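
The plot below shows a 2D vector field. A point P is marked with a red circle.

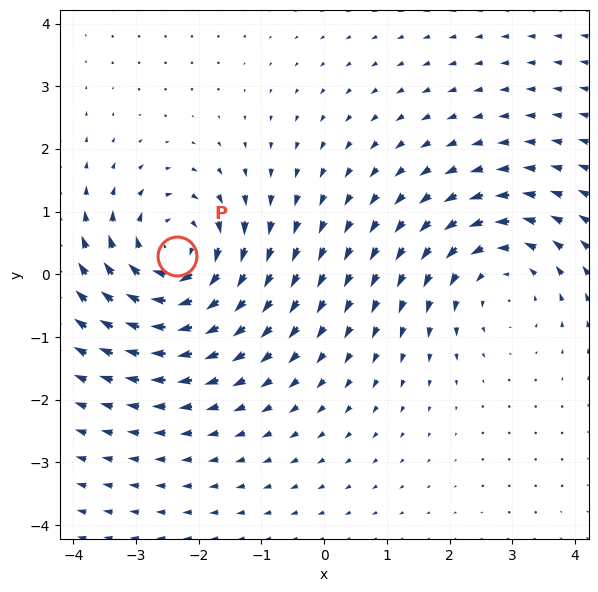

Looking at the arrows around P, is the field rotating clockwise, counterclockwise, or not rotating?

Near P at (-2.3, 0.3) the arrows circulate clockwise. The curl (z-component) there is about -4; negative curl means clockwise rotation.

clockwise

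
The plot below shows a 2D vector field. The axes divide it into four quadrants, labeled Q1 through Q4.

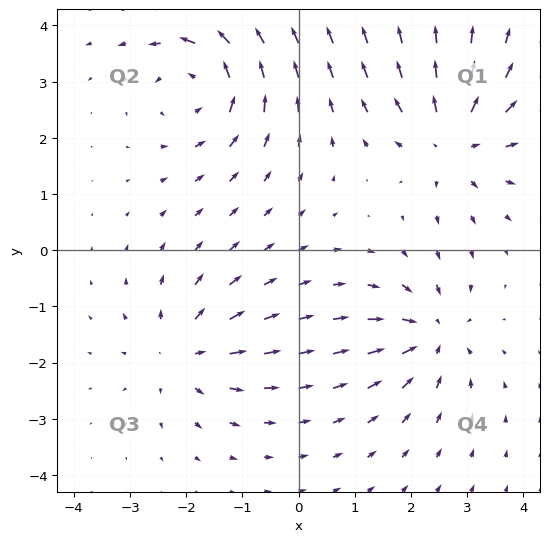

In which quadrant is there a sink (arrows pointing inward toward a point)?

Q4

The sink sits at approximately (2.4, -1.5), which lies in quadrant Q4. The divergence there is about -5, negative as expected for a sink.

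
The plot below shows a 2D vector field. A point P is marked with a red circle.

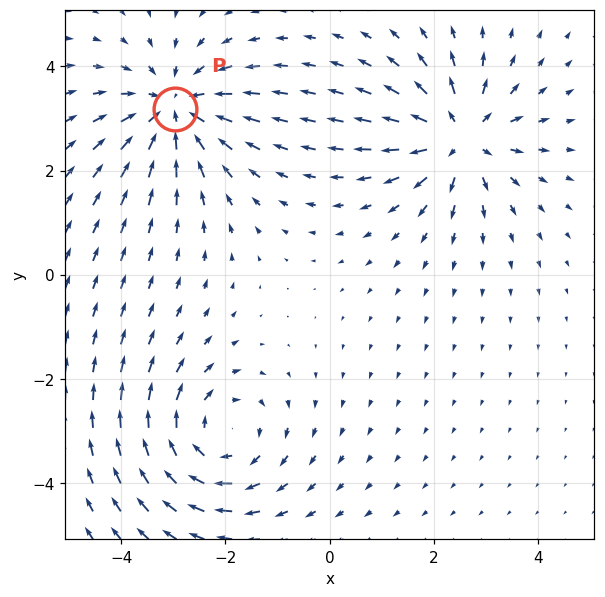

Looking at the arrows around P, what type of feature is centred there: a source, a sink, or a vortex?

sink

At P (-3.0, 3.2) the arrows converge inward. Divergence about -5, curl ≈0 — negative divergence with near-zero curl is a sink.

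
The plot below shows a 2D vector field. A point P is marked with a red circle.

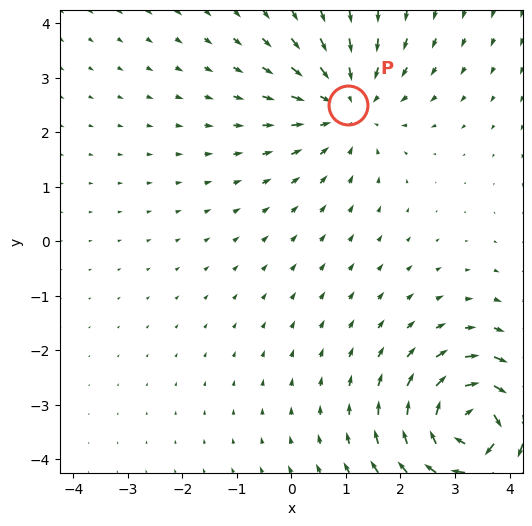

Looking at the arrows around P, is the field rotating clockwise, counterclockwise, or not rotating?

not rotating

Near P at (1.0, 2.5) the arrows show no circulation. The curl there is ≈0.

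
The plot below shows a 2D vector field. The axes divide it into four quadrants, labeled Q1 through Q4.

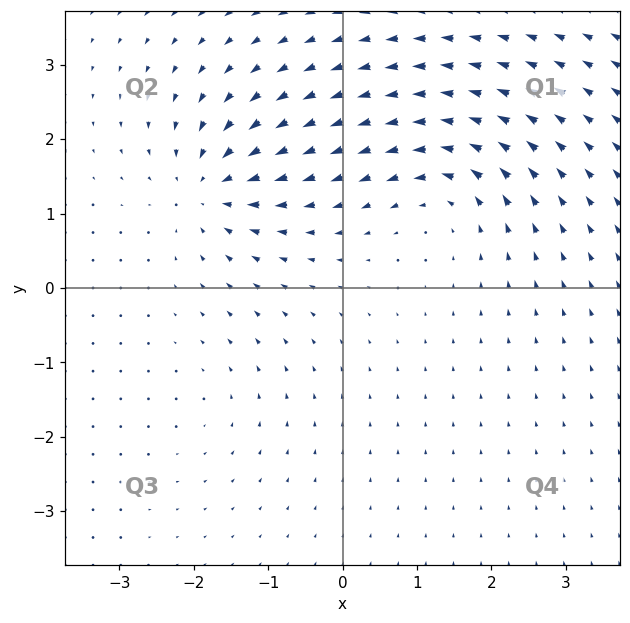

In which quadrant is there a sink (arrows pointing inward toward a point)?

The sink sits at approximately (-1.8, 1.3), which lies in quadrant Q2. The divergence there is about -7, negative as expected for a sink.

Q2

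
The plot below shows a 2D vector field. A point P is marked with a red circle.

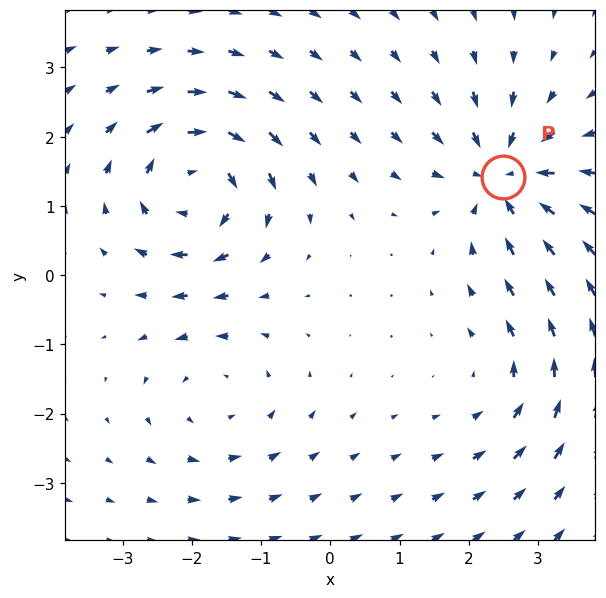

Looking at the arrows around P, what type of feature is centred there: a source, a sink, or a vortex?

At P (2.5, 1.4) the arrows converge inward. Divergence about -6, curl ≈0 — negative divergence with near-zero curl is a sink.

sink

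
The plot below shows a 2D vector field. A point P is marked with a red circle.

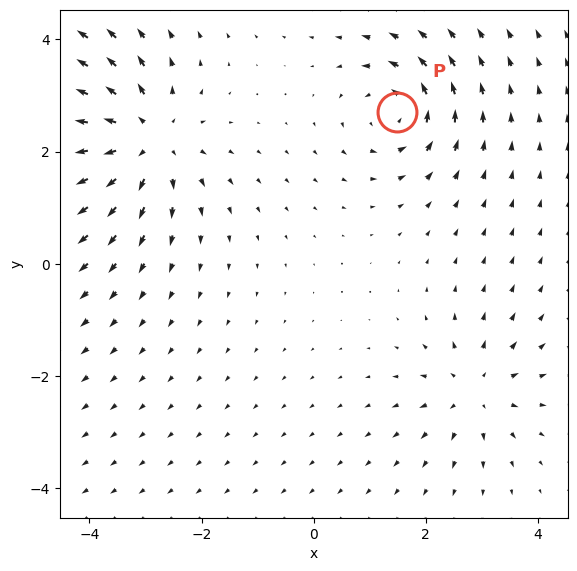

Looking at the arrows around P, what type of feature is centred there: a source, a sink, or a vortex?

At P (1.5, 2.7) the arrows circulate counterclockwise. Divergence ≈0, curl about +4 — near-zero divergence with nonzero curl is a vortex.

vortex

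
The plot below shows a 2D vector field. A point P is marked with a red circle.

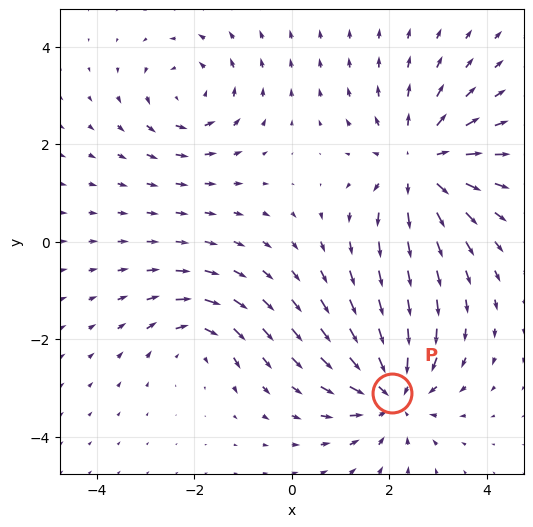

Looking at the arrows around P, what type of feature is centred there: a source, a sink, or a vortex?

At P (2.1, -3.1) the arrows converge inward. Divergence about -4, curl ≈0 — negative divergence with near-zero curl is a sink.

sink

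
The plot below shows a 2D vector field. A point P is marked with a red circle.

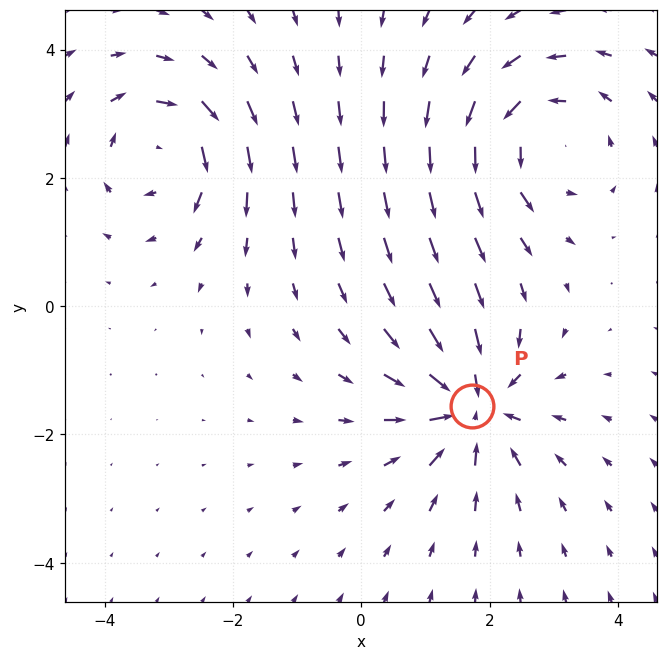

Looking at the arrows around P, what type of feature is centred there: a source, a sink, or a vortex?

At P (1.7, -1.6) the arrows converge inward. Divergence about -6, curl ≈0 — negative divergence with near-zero curl is a sink.

sink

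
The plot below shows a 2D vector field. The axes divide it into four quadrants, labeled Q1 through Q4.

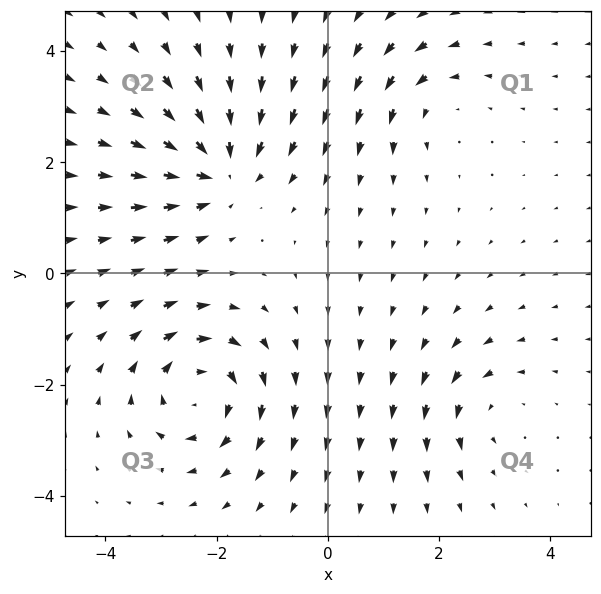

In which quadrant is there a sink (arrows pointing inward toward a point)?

Q2

The sink sits at approximately (-1.9, 1.9), which lies in quadrant Q2. The divergence there is about -5, negative as expected for a sink.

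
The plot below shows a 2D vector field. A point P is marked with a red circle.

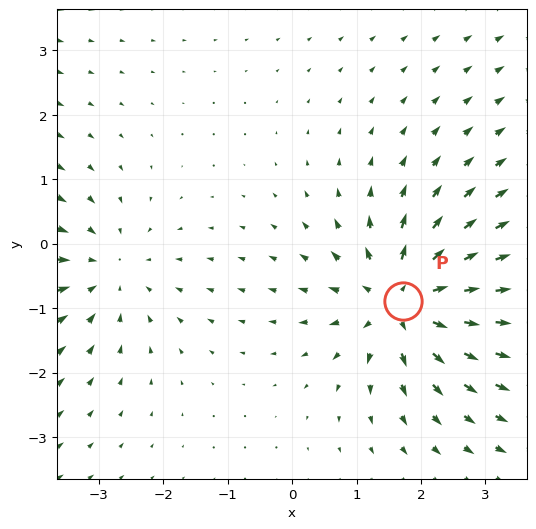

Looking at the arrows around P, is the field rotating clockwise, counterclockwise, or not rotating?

not rotating

Near P at (1.7, -0.9) the arrows show no circulation. The curl there is ≈0.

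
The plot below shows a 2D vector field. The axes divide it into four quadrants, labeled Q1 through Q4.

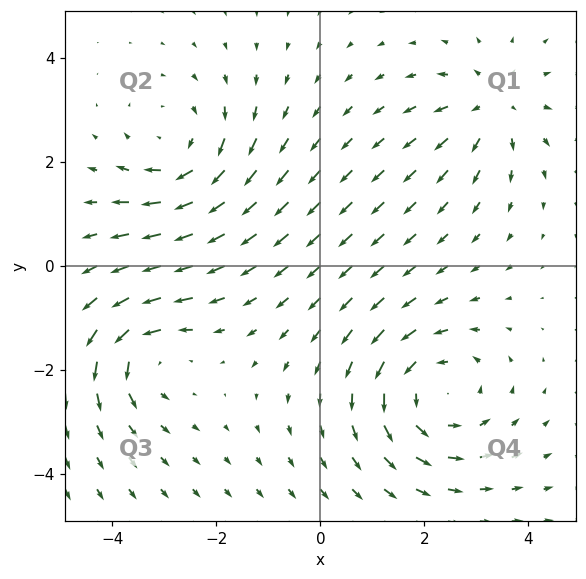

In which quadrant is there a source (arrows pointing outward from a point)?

Q1

The source sits at approximately (3.3, 3.1), which lies in quadrant Q1. The divergence there is about +3, positive as expected for a source.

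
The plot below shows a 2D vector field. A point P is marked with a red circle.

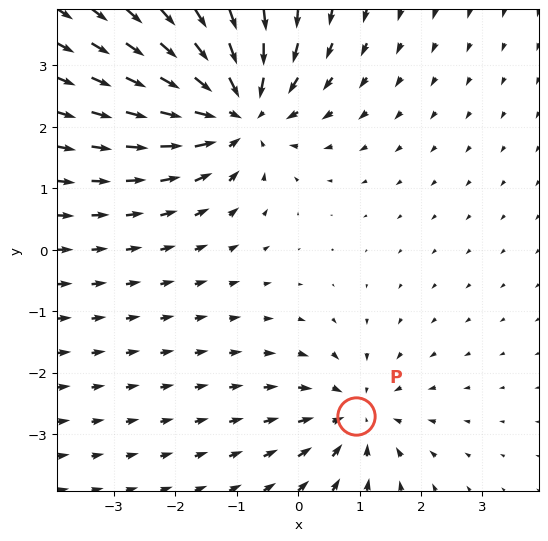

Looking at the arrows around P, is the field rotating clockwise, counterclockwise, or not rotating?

not rotating

Near P at (0.9, -2.7) the arrows show no circulation. The curl there is ≈0.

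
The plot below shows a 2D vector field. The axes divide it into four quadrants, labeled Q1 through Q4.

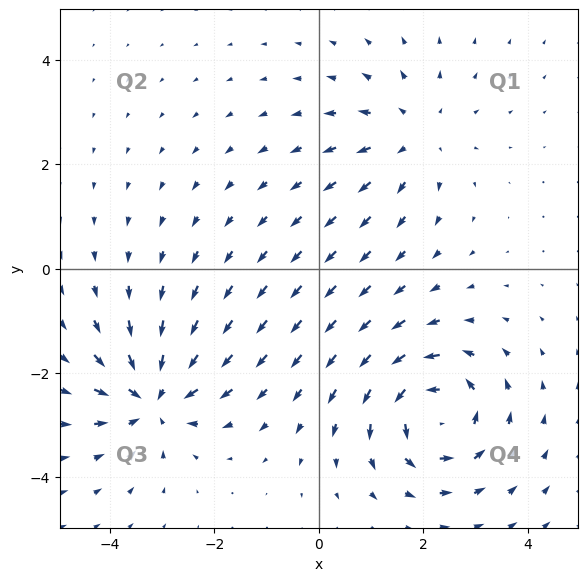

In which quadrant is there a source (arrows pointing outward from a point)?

Q1

The source sits at approximately (1.8, 2.5), which lies in quadrant Q1. The divergence there is about +3, positive as expected for a source.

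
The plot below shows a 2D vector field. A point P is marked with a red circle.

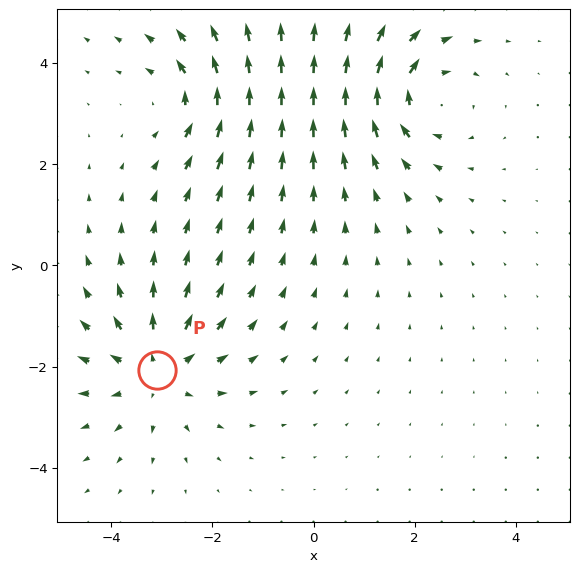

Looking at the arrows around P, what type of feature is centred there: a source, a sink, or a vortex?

At P (-3.1, -2.1) the arrows spread outward. Divergence about +4, curl ≈0 — positive divergence with near-zero curl is a source.

source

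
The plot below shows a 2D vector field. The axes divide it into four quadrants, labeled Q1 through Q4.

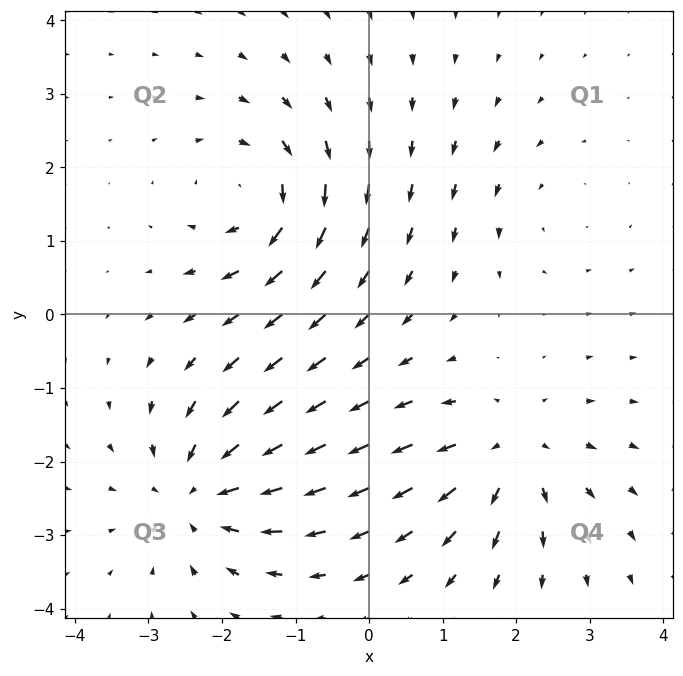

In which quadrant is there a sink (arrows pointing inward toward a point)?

Q3

The sink sits at approximately (-2.3, -2.4), which lies in quadrant Q3. The divergence there is about -5, negative as expected for a sink.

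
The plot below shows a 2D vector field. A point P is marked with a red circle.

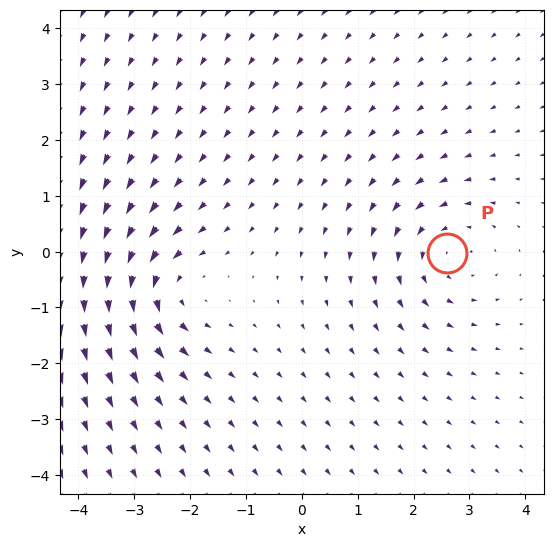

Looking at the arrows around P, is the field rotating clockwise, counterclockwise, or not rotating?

Near P at (2.6, -0.0) the arrows circulate counterclockwise. The curl (z-component) there is about +3; positive curl means counterclockwise rotation.

counterclockwise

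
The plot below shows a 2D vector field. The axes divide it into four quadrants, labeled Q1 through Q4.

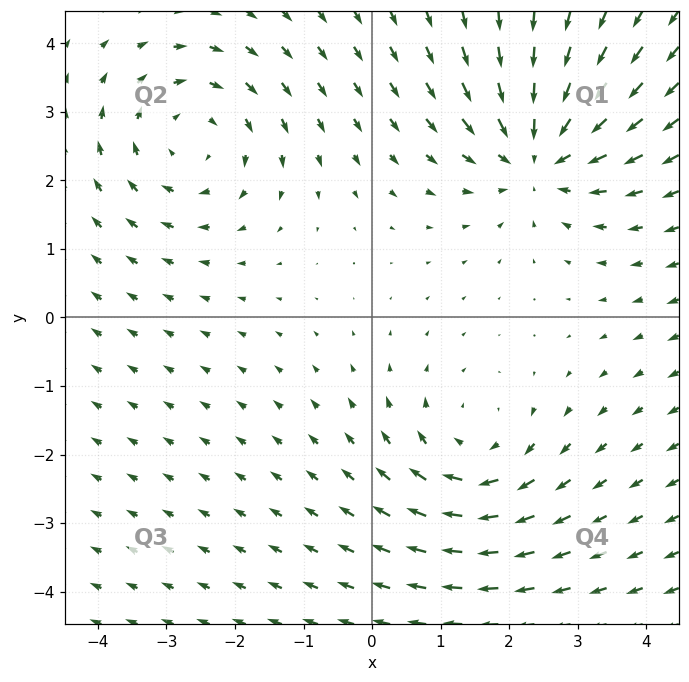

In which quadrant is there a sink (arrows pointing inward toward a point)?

The sink sits at approximately (2.4, 2.4), which lies in quadrant Q1. The divergence there is about -4, negative as expected for a sink.

Q1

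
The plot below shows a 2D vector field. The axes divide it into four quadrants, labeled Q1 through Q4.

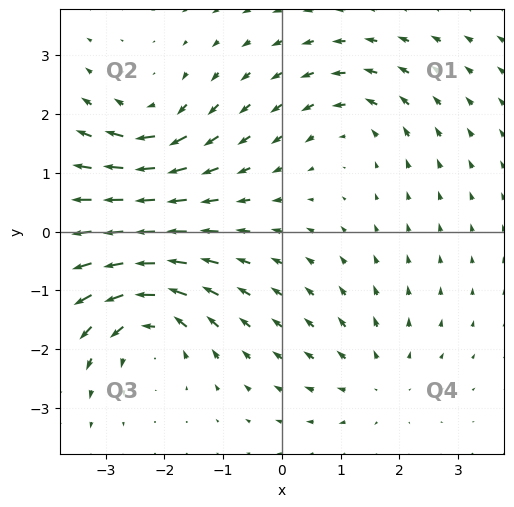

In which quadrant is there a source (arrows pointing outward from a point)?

Q4

The source sits at approximately (1.6, -2.5), which lies in quadrant Q4. The divergence there is about +3, positive as expected for a source.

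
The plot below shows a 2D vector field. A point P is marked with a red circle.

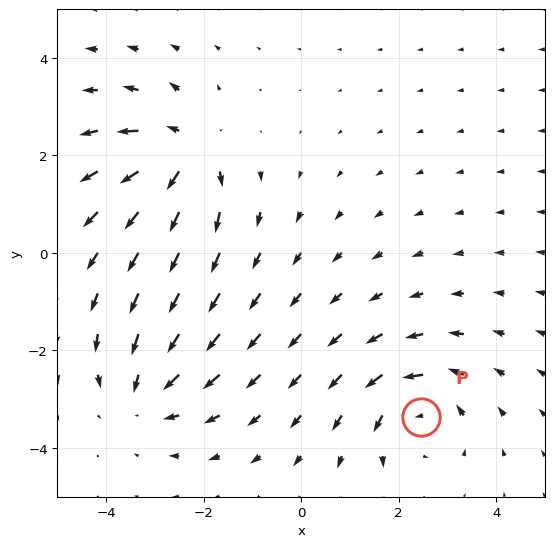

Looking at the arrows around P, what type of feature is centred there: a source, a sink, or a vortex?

vortex

At P (2.5, -3.4) the arrows circulate counterclockwise. Divergence ≈0, curl about +5 — near-zero divergence with nonzero curl is a vortex.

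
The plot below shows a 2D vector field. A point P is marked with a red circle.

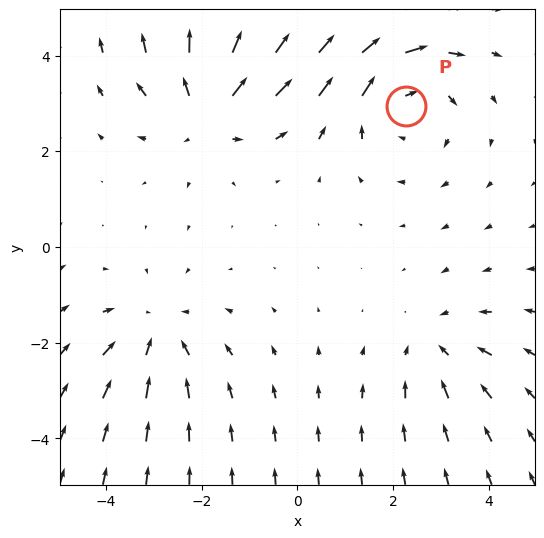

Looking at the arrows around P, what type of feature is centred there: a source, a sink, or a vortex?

vortex

At P (2.3, 2.9) the arrows circulate clockwise. Divergence ≈0, curl about -3 — near-zero divergence with nonzero curl is a vortex.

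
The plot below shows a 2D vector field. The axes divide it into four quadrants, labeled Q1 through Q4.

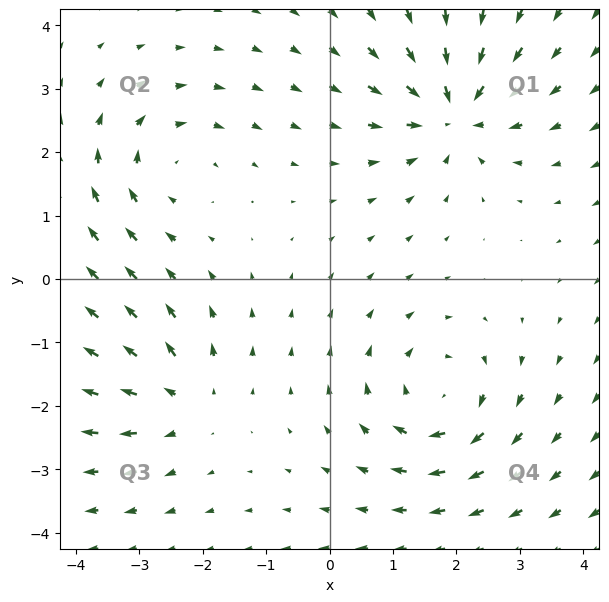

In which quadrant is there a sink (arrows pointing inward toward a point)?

Q1

The sink sits at approximately (2.0, 2.6), which lies in quadrant Q1. The divergence there is about -6, negative as expected for a sink.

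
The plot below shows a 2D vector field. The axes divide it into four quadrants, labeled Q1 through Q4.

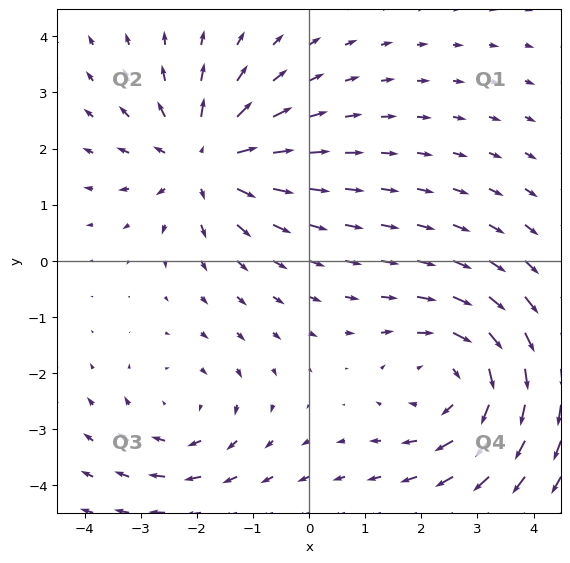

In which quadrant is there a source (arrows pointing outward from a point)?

The source sits at approximately (-1.9, 1.8), which lies in quadrant Q2. The divergence there is about +4, positive as expected for a source.

Q2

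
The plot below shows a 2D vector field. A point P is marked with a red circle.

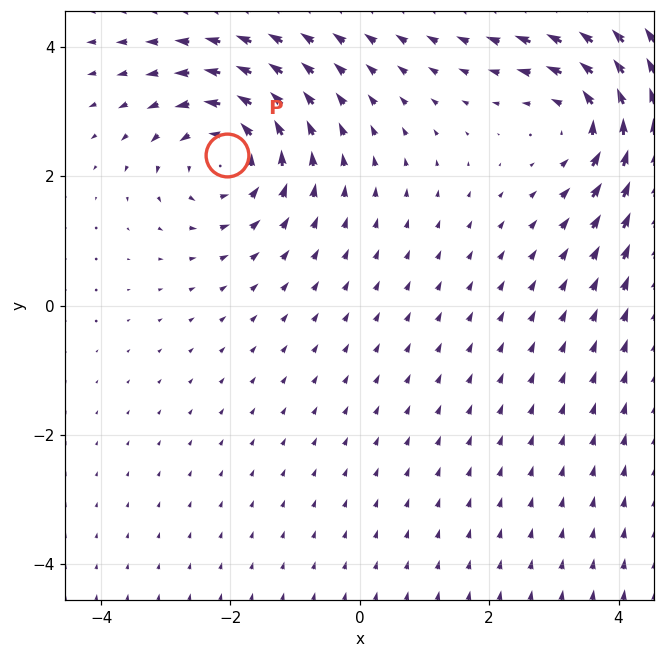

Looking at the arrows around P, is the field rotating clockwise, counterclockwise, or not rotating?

Near P at (-2.1, 2.3) the arrows circulate counterclockwise. The curl (z-component) there is about +3; positive curl means counterclockwise rotation.

counterclockwise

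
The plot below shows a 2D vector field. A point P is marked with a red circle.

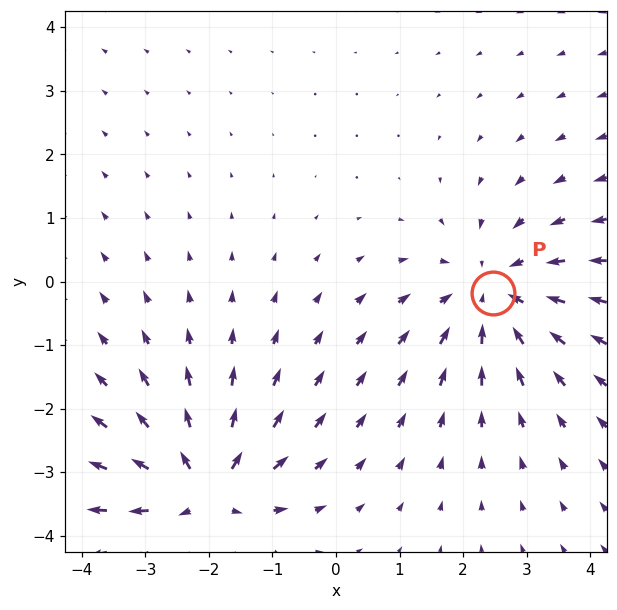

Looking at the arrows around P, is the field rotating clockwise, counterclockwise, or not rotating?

Near P at (2.5, -0.2) the arrows show no circulation. The curl there is ≈0.

not rotating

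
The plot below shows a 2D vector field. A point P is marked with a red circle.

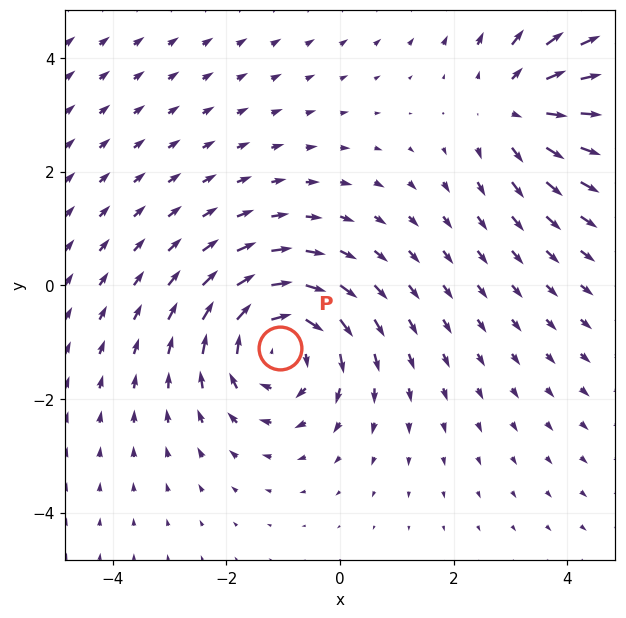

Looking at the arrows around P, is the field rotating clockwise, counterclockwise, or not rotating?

clockwise

Near P at (-1.1, -1.1) the arrows circulate clockwise. The curl (z-component) there is about -3; negative curl means clockwise rotation.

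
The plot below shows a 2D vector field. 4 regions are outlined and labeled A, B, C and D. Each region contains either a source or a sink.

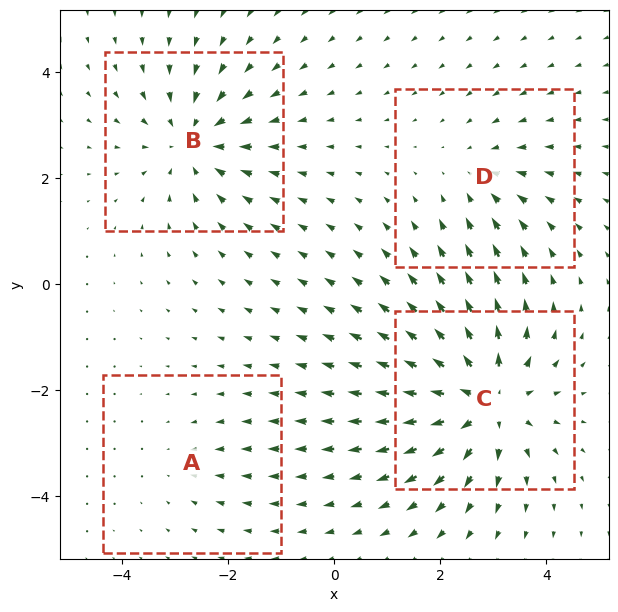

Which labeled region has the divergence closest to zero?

A

Divergence at each region's feature centre — A: about -2, B: about -5, C: about +7, D: about -3. Region A is closest to zero.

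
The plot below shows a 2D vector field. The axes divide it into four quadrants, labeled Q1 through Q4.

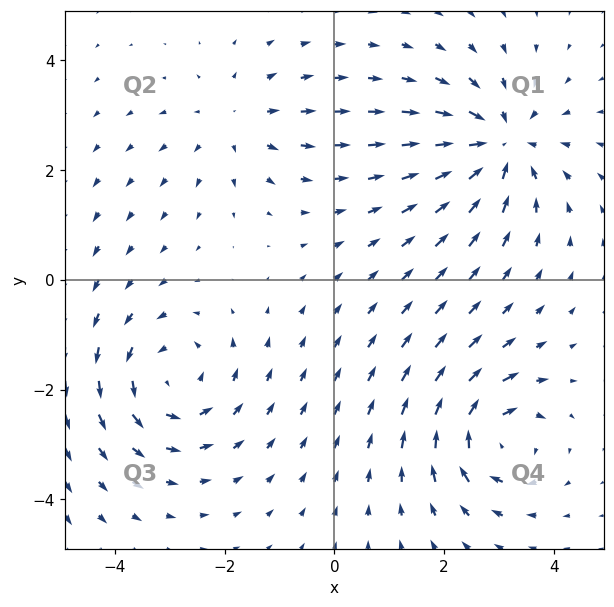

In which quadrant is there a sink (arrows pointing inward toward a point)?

The sink sits at approximately (3.0, 2.5), which lies in quadrant Q1. The divergence there is about -5, negative as expected for a sink.

Q1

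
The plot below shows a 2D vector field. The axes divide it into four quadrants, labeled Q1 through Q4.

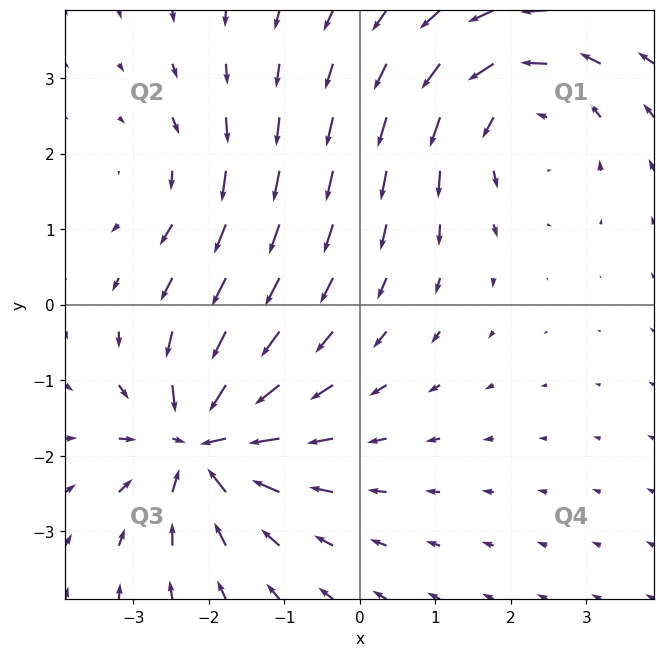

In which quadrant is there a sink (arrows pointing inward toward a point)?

The sink sits at approximately (-2.1, -1.8), which lies in quadrant Q3. The divergence there is about -6, negative as expected for a sink.

Q3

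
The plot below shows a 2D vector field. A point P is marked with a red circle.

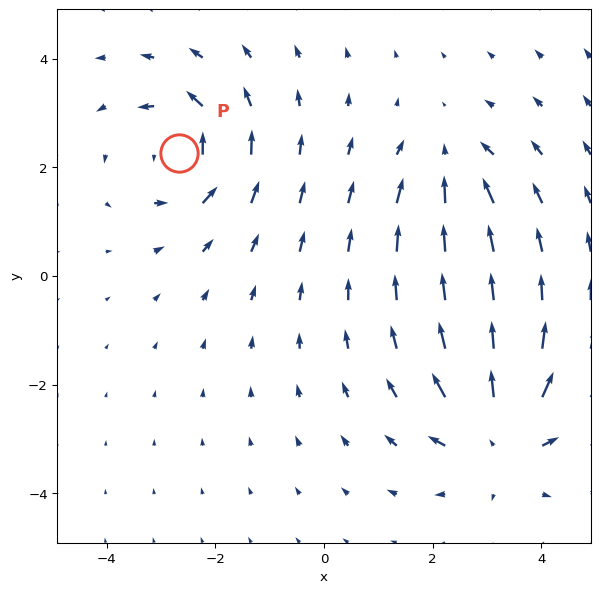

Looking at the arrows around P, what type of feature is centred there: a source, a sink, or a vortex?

vortex

At P (-2.7, 2.3) the arrows circulate counterclockwise. Divergence ≈0, curl about +6 — near-zero divergence with nonzero curl is a vortex.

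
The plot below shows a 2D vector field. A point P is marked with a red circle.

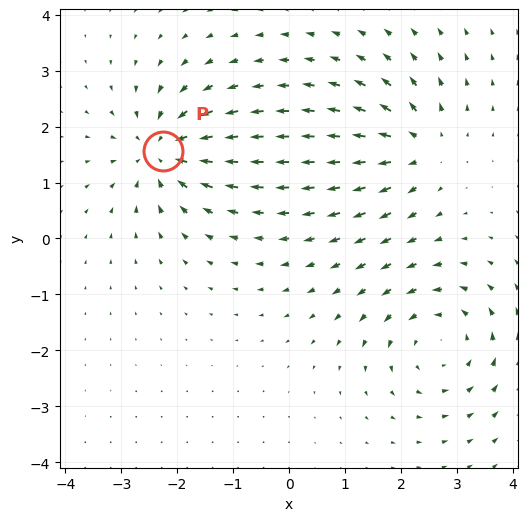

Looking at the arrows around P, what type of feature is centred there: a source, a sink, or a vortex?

sink

At P (-2.3, 1.6) the arrows converge inward. Divergence about -5, curl ≈0 — negative divergence with near-zero curl is a sink.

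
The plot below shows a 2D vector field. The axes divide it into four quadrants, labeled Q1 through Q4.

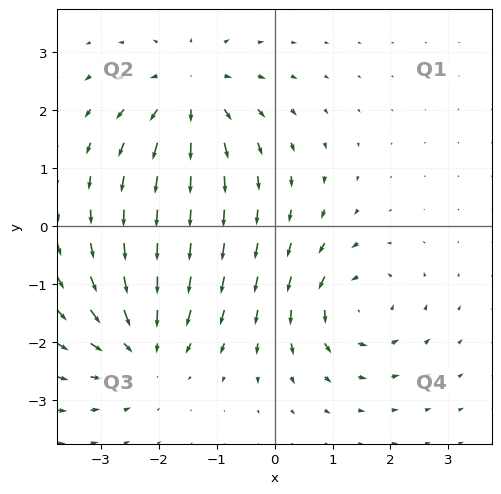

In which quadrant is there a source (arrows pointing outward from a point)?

Q2

The source sits at approximately (-1.5, 2.3), which lies in quadrant Q2. The divergence there is about +5, positive as expected for a source.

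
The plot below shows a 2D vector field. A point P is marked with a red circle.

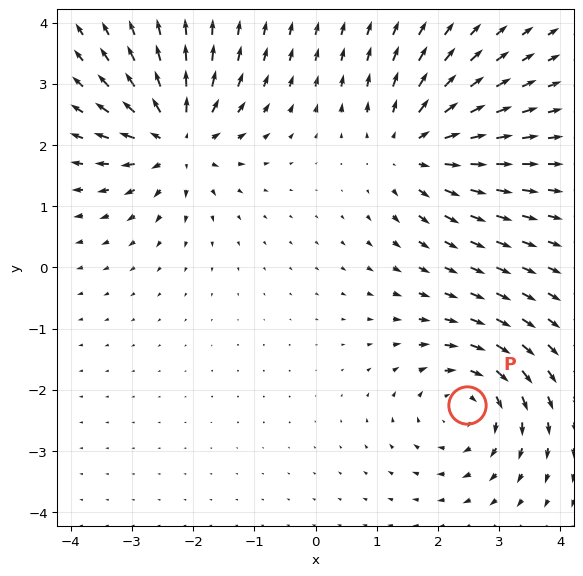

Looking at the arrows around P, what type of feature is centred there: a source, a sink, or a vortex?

vortex

At P (2.5, -2.3) the arrows circulate clockwise. Divergence ≈0, curl about -4 — near-zero divergence with nonzero curl is a vortex.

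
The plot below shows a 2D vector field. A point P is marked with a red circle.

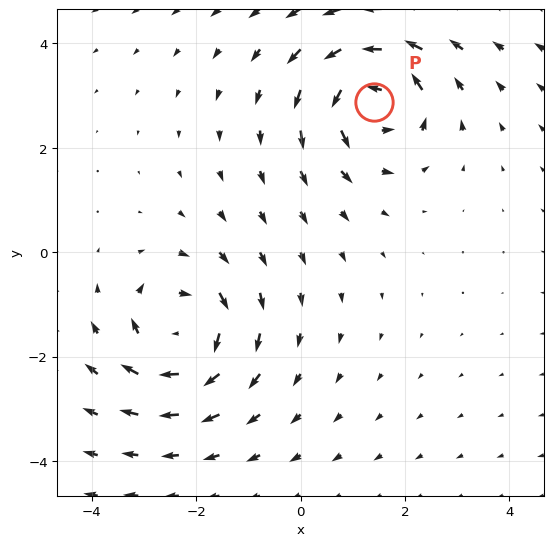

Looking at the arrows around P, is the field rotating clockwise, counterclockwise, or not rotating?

Near P at (1.4, 2.9) the arrows circulate counterclockwise. The curl (z-component) there is about +6; positive curl means counterclockwise rotation.

counterclockwise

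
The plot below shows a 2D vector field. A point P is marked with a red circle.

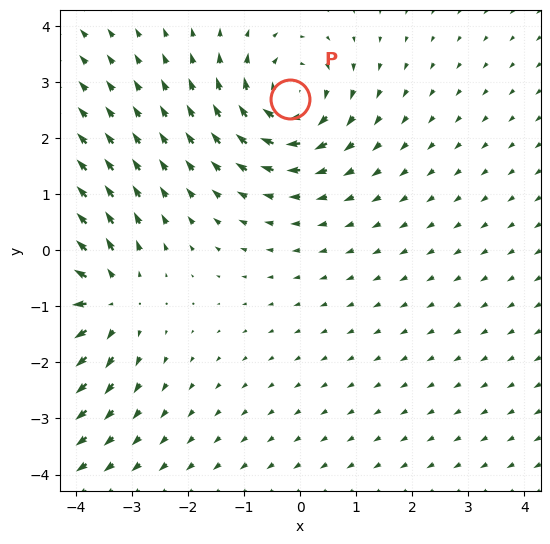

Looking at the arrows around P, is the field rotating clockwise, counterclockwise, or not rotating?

Near P at (-0.2, 2.7) the arrows circulate clockwise. The curl (z-component) there is about -3; negative curl means clockwise rotation.

clockwise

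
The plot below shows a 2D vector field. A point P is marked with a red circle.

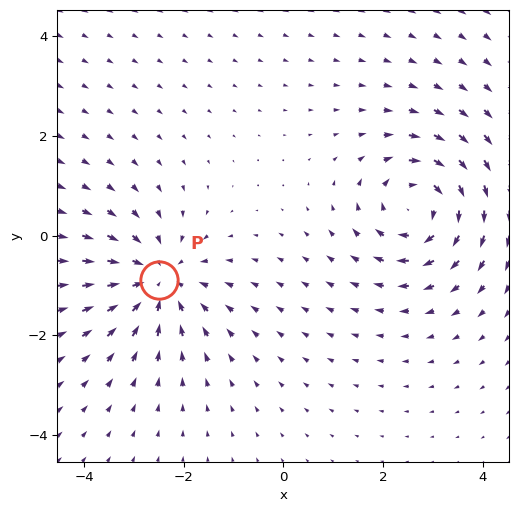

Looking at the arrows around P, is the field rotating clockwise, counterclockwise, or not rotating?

not rotating

Near P at (-2.5, -0.9) the arrows show no circulation. The curl there is ≈0.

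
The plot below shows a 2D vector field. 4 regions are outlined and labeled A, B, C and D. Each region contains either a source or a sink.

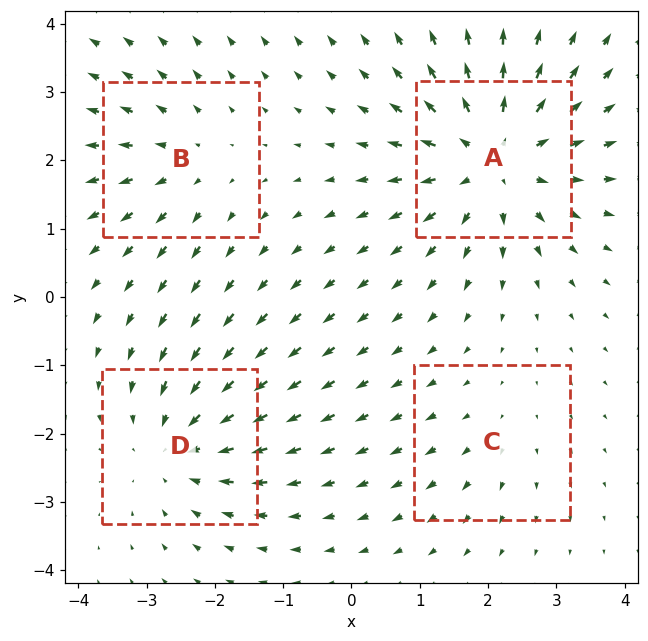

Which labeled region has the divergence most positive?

Divergence at each region's feature centre — A: about +6, B: about +3, C: about +2, D: about -4. Region A is most positive.

A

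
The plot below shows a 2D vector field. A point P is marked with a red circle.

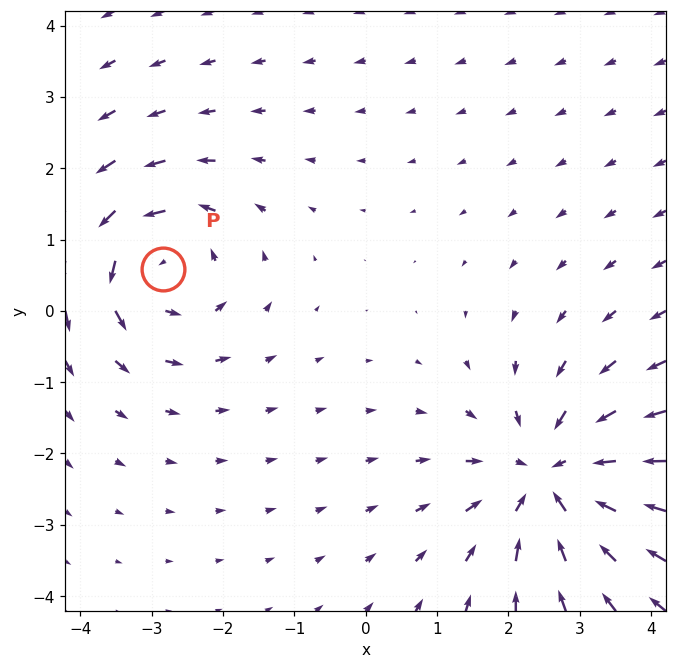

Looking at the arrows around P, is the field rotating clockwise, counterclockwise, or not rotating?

Near P at (-2.8, 0.6) the arrows circulate counterclockwise. The curl (z-component) there is about +3; positive curl means counterclockwise rotation.

counterclockwise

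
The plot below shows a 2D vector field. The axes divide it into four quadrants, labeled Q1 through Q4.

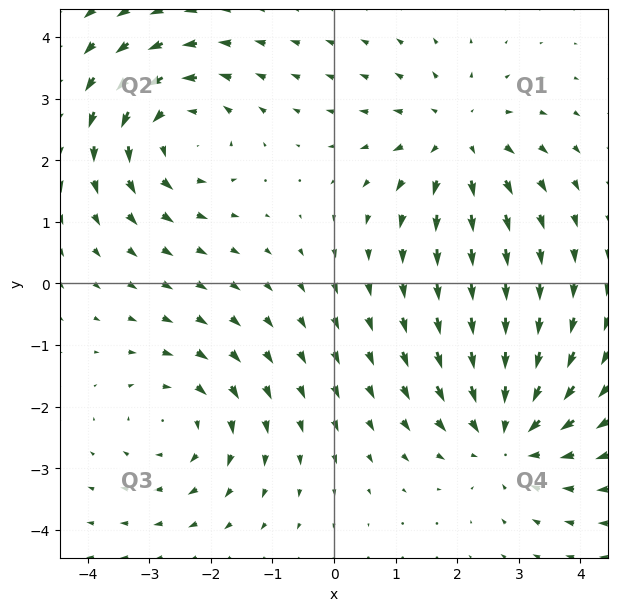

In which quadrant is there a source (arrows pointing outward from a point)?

The source sits at approximately (2.0, 2.3), which lies in quadrant Q1. The divergence there is about +4, positive as expected for a source.

Q1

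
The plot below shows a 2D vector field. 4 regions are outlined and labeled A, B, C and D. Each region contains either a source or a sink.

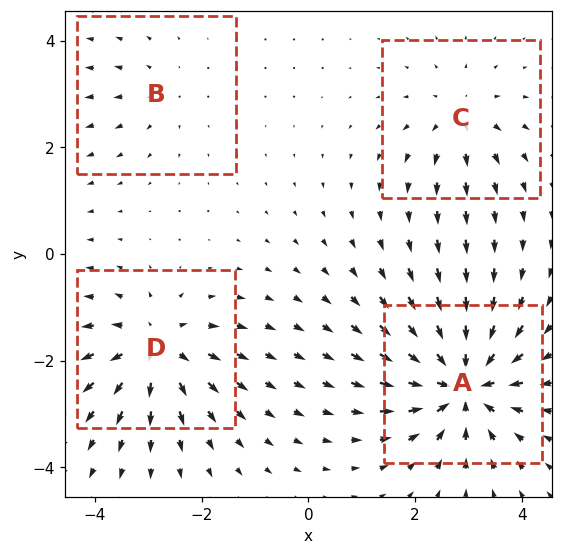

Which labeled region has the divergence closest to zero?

B

Divergence at each region's feature centre — A: about -9, B: about +2, C: about +4, D: about +6. Region B is closest to zero.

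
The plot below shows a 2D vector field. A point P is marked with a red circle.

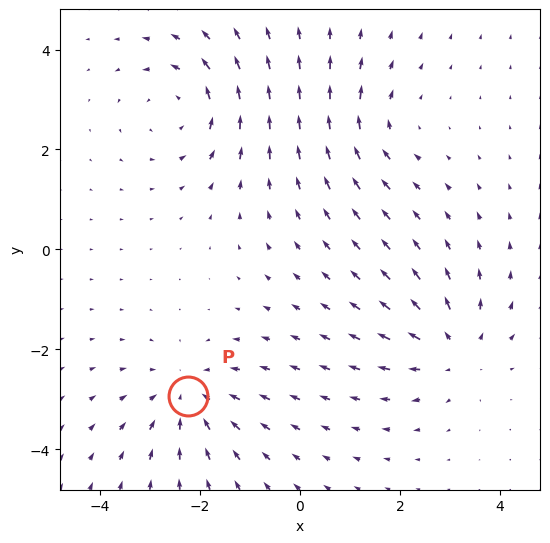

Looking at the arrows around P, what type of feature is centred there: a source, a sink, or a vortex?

At P (-2.2, -2.9) the arrows converge inward. Divergence about -4, curl ≈0 — negative divergence with near-zero curl is a sink.

sink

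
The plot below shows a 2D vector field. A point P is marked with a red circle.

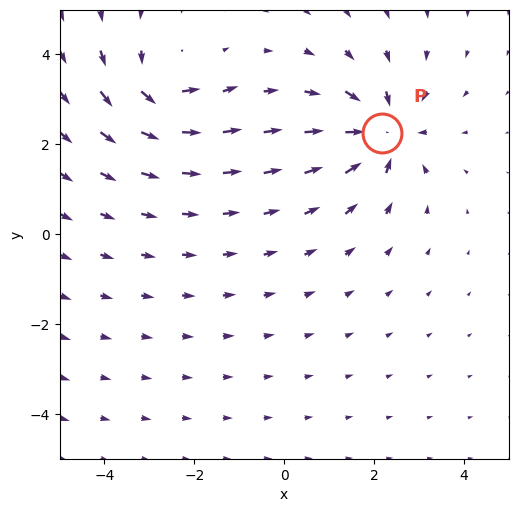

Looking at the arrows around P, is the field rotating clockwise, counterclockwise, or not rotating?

Near P at (2.2, 2.3) the arrows show no circulation. The curl there is ≈0.

not rotating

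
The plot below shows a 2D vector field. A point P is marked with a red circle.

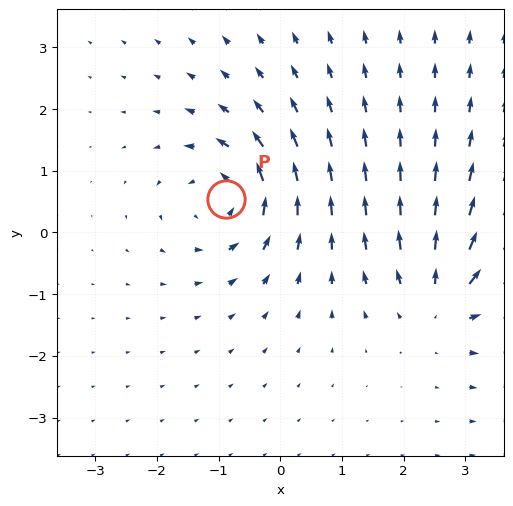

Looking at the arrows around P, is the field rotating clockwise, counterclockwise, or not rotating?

Near P at (-0.9, 0.5) the arrows circulate counterclockwise. The curl (z-component) there is about +4; positive curl means counterclockwise rotation.

counterclockwise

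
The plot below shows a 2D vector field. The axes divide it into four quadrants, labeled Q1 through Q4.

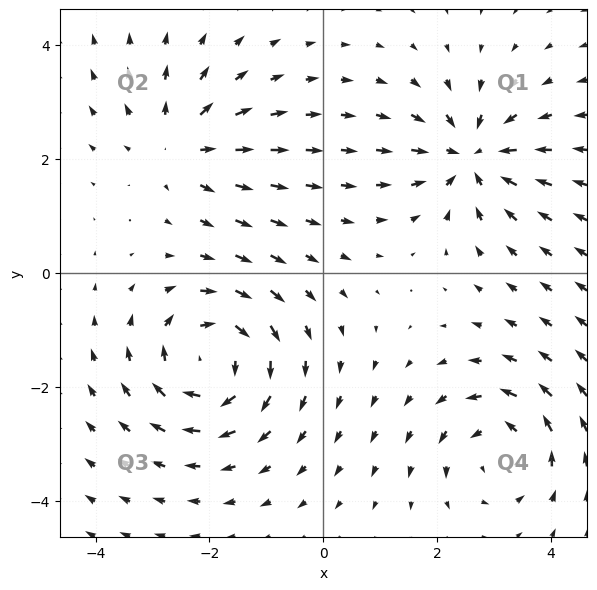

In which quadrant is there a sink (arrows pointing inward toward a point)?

Q1

The sink sits at approximately (2.6, 2.0), which lies in quadrant Q1. The divergence there is about -5, negative as expected for a sink.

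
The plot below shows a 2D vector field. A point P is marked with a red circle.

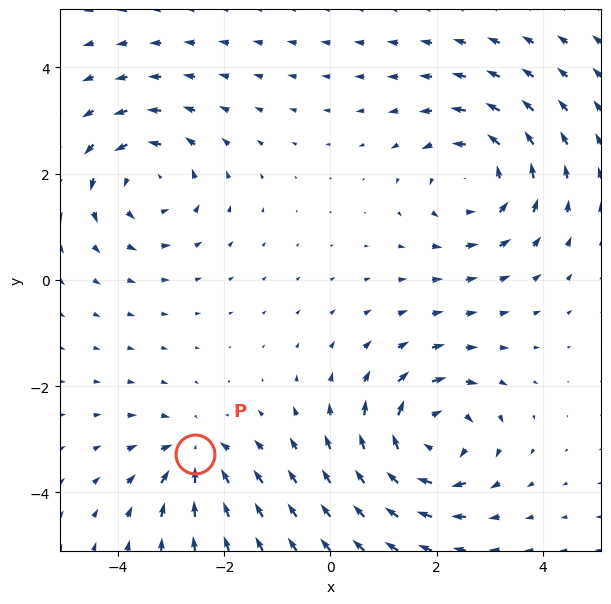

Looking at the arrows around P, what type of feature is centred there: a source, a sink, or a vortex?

At P (-2.5, -3.3) the arrows converge inward. Divergence about -4, curl ≈0 — negative divergence with near-zero curl is a sink.

sink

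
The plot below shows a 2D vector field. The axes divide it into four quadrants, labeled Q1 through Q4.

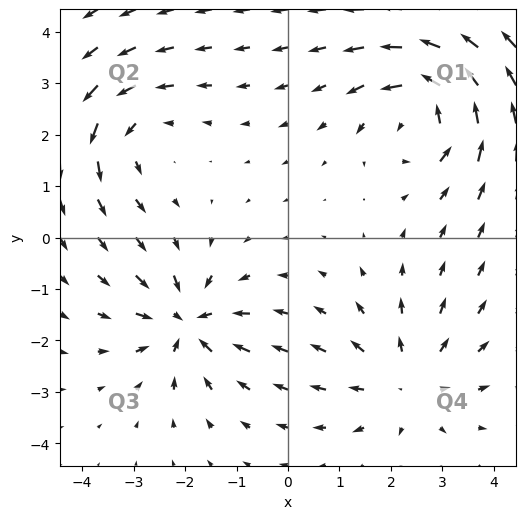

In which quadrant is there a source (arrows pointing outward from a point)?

Q4

The source sits at approximately (2.3, -2.8), which lies in quadrant Q4. The divergence there is about +3, positive as expected for a source.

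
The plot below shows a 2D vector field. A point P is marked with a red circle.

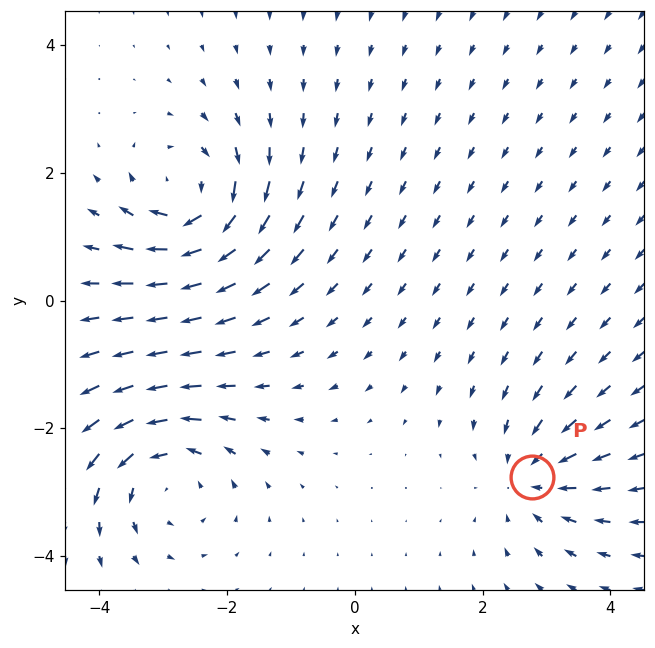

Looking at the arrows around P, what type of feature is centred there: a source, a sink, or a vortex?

sink

At P (2.8, -2.8) the arrows converge inward. Divergence about -4, curl ≈0 — negative divergence with near-zero curl is a sink.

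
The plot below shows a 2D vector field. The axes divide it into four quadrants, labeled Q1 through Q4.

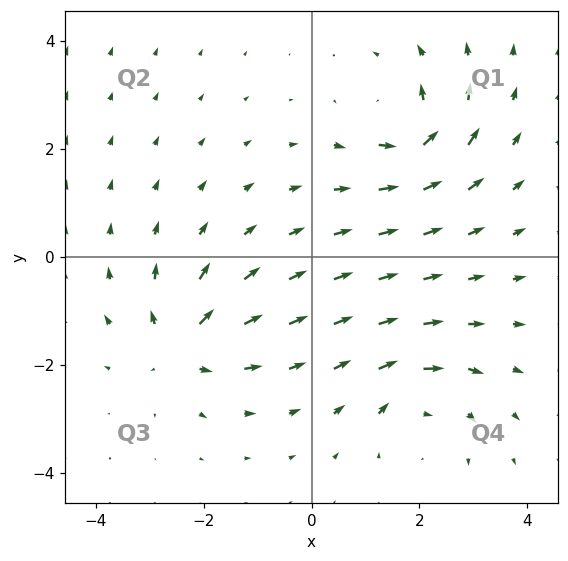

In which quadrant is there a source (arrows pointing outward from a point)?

Q3

The source sits at approximately (-2.4, -1.6), which lies in quadrant Q3. The divergence there is about +6, positive as expected for a source.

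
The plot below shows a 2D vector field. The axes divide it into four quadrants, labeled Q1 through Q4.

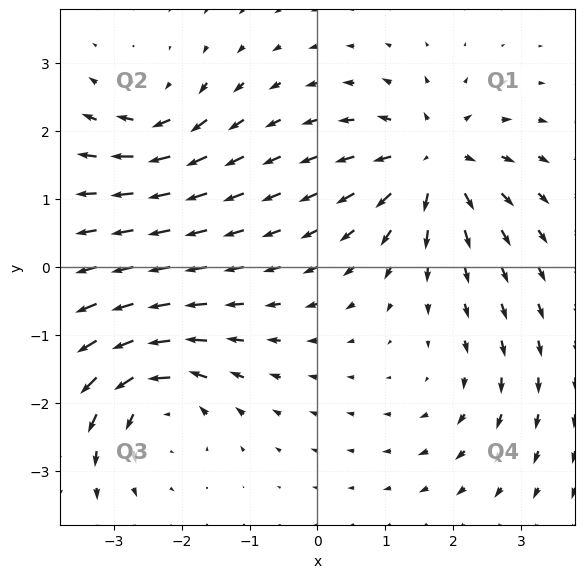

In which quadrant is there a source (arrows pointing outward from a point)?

Q1

The source sits at approximately (1.7, 1.6), which lies in quadrant Q1. The divergence there is about +7, positive as expected for a source.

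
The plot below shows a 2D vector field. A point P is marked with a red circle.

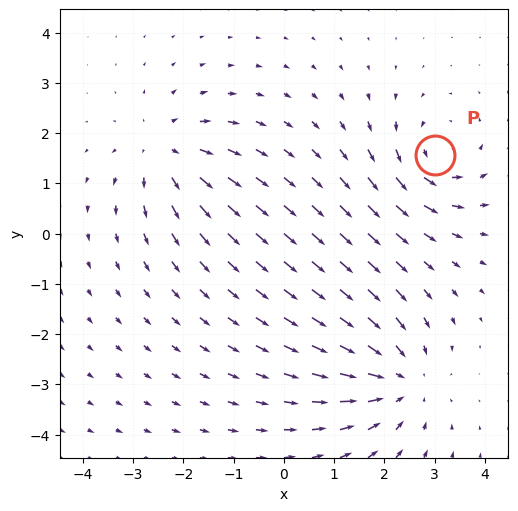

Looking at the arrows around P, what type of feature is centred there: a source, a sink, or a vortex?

At P (3.0, 1.6) the arrows circulate counterclockwise. Divergence ≈0, curl about +4 — near-zero divergence with nonzero curl is a vortex.

vortex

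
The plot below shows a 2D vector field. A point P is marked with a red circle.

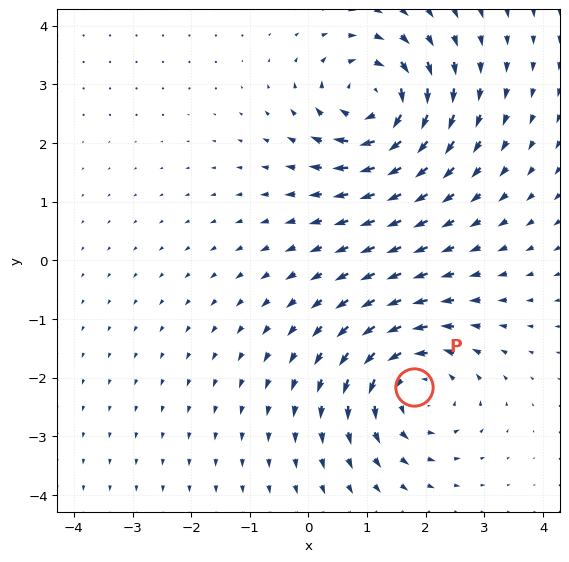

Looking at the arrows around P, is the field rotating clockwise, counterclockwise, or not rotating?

counterclockwise

Near P at (1.8, -2.2) the arrows circulate counterclockwise. The curl (z-component) there is about +4; positive curl means counterclockwise rotation.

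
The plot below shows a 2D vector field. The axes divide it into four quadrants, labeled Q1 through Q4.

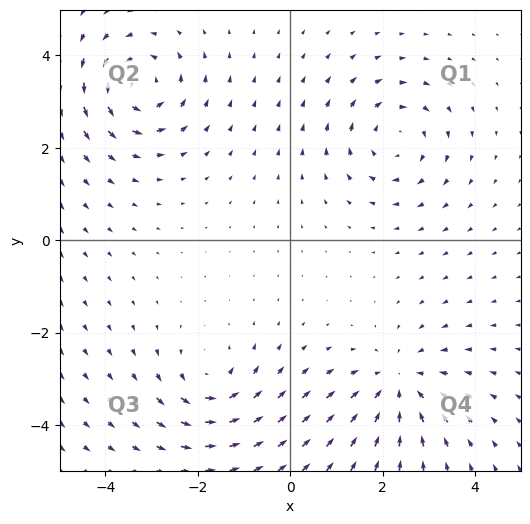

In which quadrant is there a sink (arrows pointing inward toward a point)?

Q4

The sink sits at approximately (2.3, -3.1), which lies in quadrant Q4. The divergence there is about -4, negative as expected for a sink.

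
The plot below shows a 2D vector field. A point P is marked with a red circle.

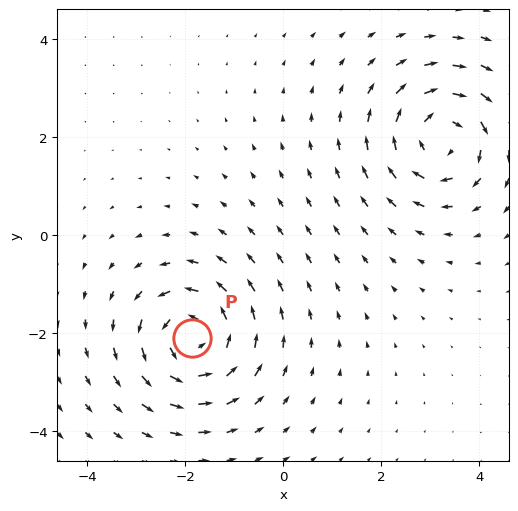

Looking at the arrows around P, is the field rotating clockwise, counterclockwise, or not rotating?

counterclockwise

Near P at (-1.9, -2.1) the arrows circulate counterclockwise. The curl (z-component) there is about +4; positive curl means counterclockwise rotation.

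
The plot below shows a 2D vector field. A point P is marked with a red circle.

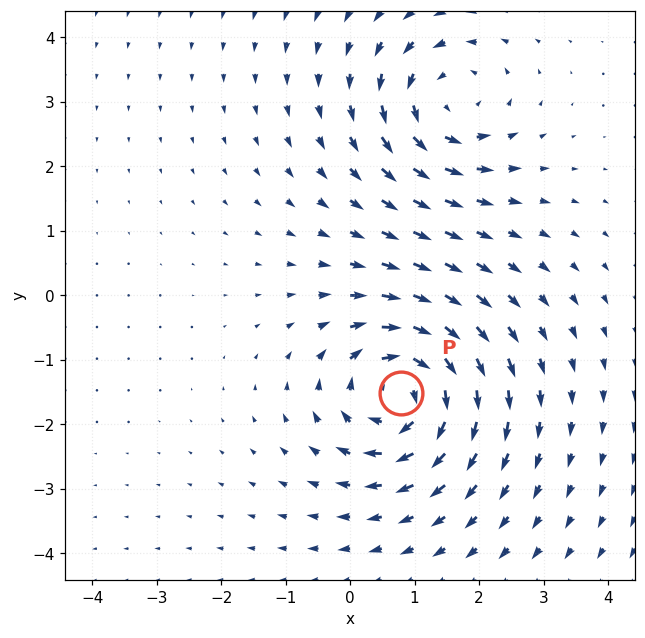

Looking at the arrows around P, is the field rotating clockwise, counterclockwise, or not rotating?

Near P at (0.8, -1.5) the arrows circulate clockwise. The curl (z-component) there is about -6; negative curl means clockwise rotation.

clockwise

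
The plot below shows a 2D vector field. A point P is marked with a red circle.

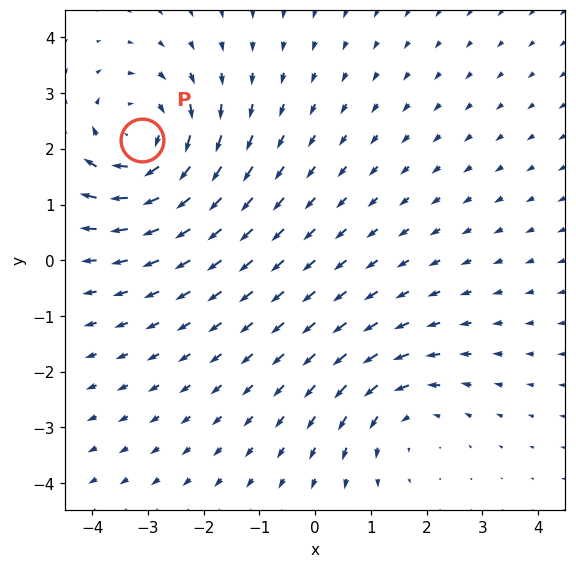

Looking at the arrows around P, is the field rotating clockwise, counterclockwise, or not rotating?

Near P at (-3.1, 2.2) the arrows circulate clockwise. The curl (z-component) there is about -4; negative curl means clockwise rotation.

clockwise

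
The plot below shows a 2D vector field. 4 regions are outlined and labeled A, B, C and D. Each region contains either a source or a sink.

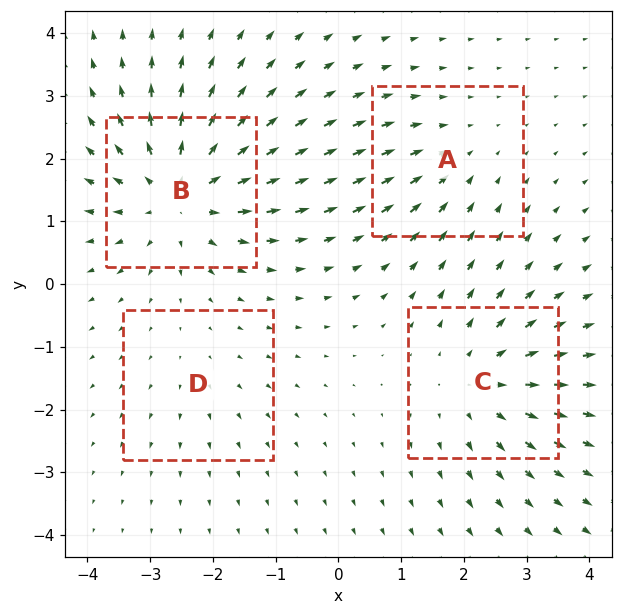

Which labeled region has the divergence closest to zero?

Divergence at each region's feature centre — A: about -3, B: about +6, C: about +4, D: about +2. Region D is closest to zero.

D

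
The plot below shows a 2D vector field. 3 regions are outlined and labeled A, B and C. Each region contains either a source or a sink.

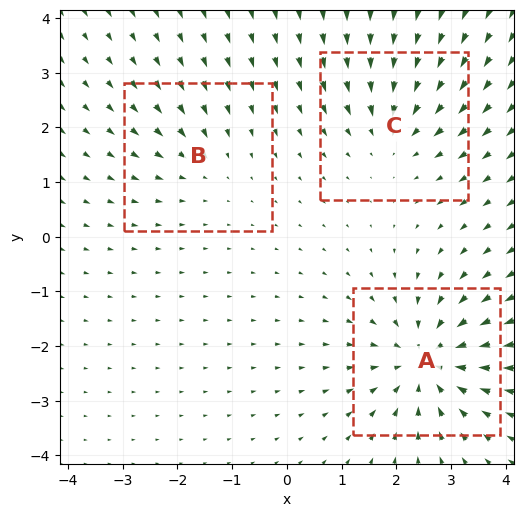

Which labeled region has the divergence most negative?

A

Divergence at each region's feature centre — A: about -5, B: about -2, C: about -3. Region A is most negative.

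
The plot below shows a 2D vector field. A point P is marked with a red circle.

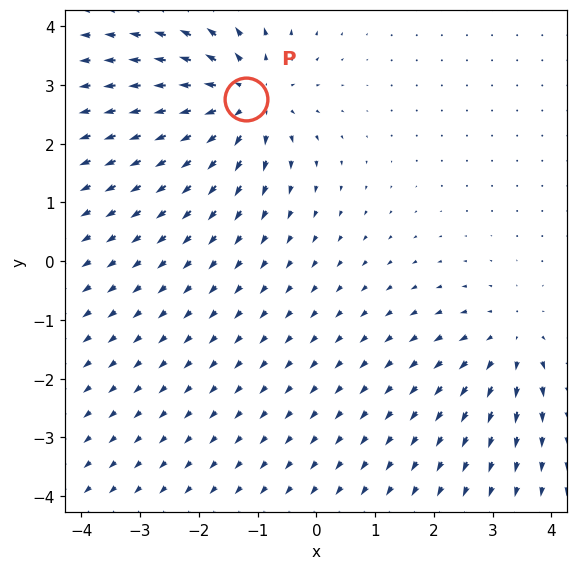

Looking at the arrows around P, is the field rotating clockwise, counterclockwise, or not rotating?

not rotating

Near P at (-1.2, 2.8) the arrows show no circulation. The curl there is ≈0.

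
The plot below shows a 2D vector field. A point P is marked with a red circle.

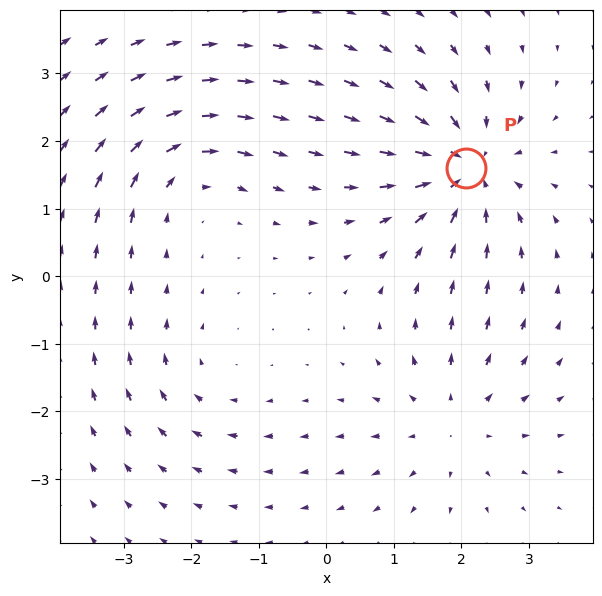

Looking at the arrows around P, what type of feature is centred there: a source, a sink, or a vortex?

At P (2.1, 1.6) the arrows converge inward. Divergence about -5, curl ≈0 — negative divergence with near-zero curl is a sink.

sink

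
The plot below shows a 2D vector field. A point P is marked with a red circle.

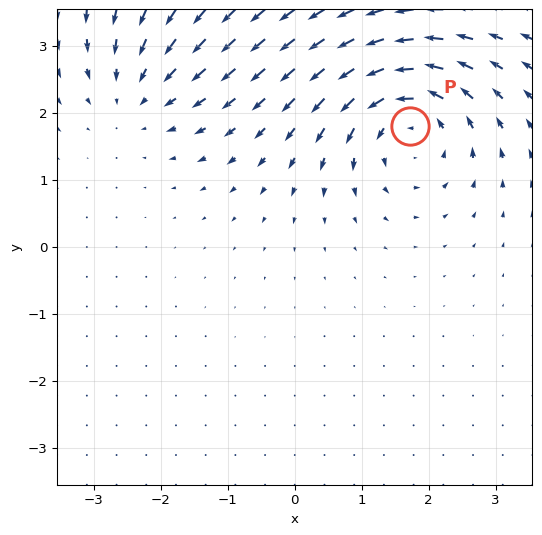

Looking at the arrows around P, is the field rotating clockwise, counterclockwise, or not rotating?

Near P at (1.7, 1.8) the arrows circulate counterclockwise. The curl (z-component) there is about +6; positive curl means counterclockwise rotation.

counterclockwise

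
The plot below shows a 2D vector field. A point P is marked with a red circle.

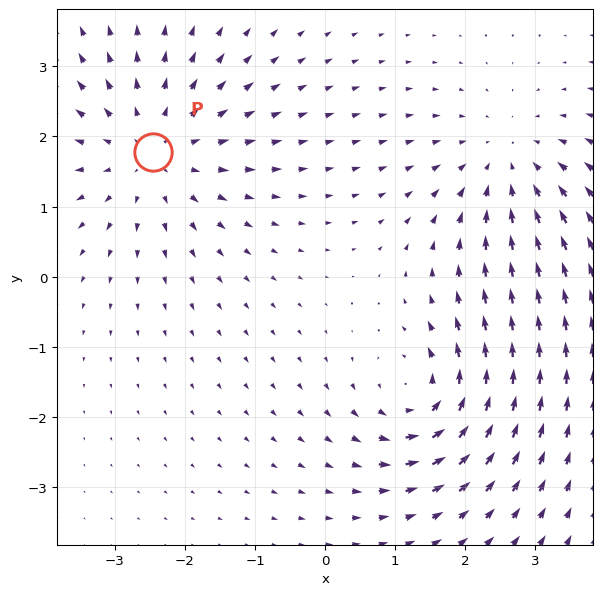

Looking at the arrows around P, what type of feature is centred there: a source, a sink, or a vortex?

At P (-2.5, 1.8) the arrows spread outward. Divergence about +3, curl ≈0 — positive divergence with near-zero curl is a source.

source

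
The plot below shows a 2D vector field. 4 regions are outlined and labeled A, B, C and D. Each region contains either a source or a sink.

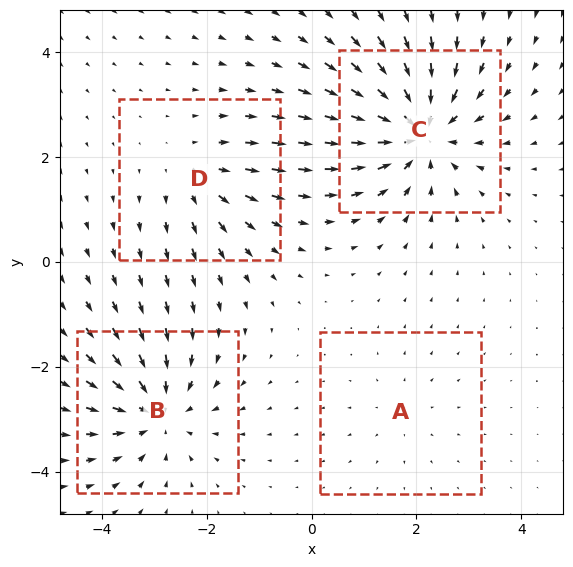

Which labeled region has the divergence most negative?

C

Divergence at each region's feature centre — A: about +2, B: about -5, C: about -7, D: about +3. Region C is most negative.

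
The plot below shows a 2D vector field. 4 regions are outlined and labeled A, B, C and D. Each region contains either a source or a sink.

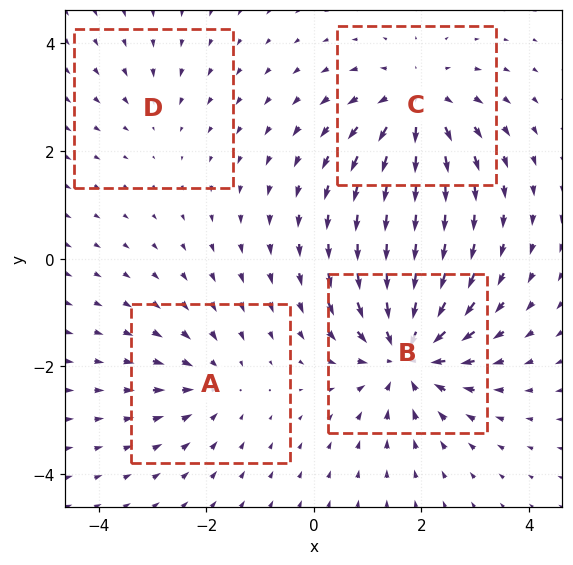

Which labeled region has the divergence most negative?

B

Divergence at each region's feature centre — A: about -3, B: about -7, C: about +5, D: about -2. Region B is most negative.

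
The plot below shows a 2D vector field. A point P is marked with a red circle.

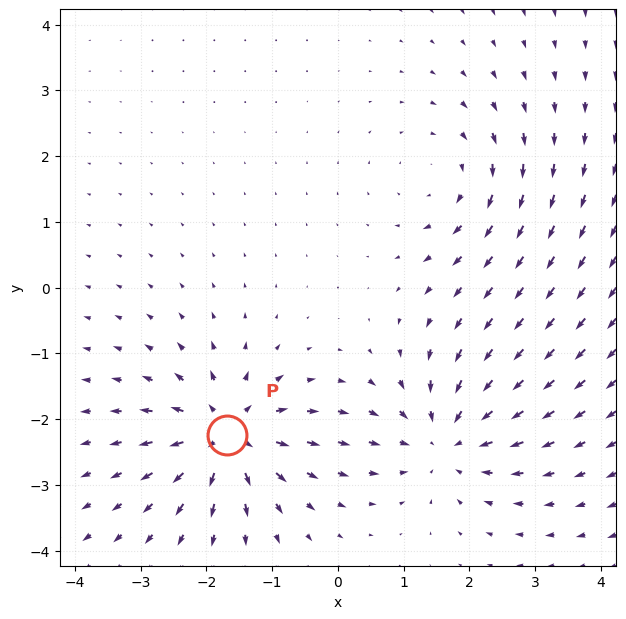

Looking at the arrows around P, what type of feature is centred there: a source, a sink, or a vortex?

source

At P (-1.7, -2.2) the arrows spread outward. Divergence about +7, curl ≈0 — positive divergence with near-zero curl is a source.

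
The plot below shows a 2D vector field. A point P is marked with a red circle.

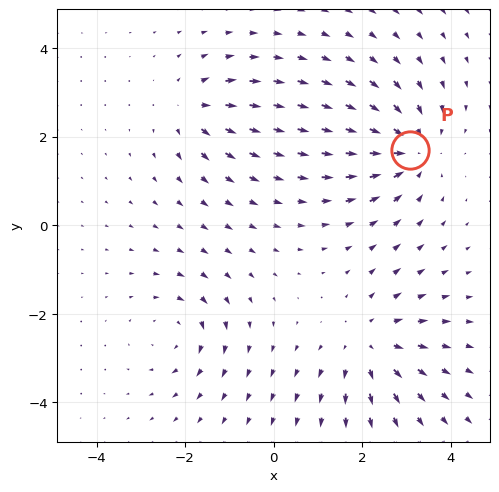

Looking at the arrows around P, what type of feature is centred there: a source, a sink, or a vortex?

At P (3.1, 1.7) the arrows converge inward. Divergence about -5, curl ≈0 — negative divergence with near-zero curl is a sink.

sink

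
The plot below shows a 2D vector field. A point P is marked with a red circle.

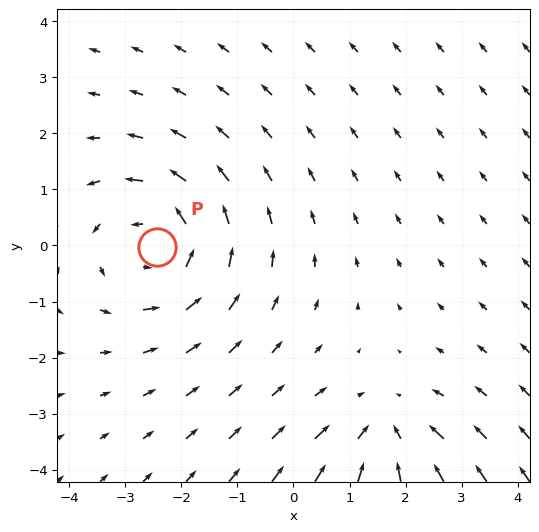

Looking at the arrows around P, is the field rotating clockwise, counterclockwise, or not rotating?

counterclockwise

Near P at (-2.4, -0.0) the arrows circulate counterclockwise. The curl (z-component) there is about +4; positive curl means counterclockwise rotation.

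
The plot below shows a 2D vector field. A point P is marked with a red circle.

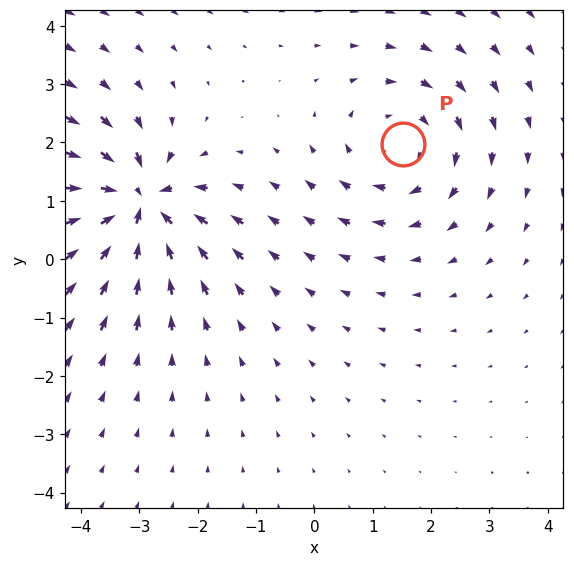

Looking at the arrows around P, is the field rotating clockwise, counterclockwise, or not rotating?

clockwise

Near P at (1.5, 2.0) the arrows circulate clockwise. The curl (z-component) there is about -3; negative curl means clockwise rotation.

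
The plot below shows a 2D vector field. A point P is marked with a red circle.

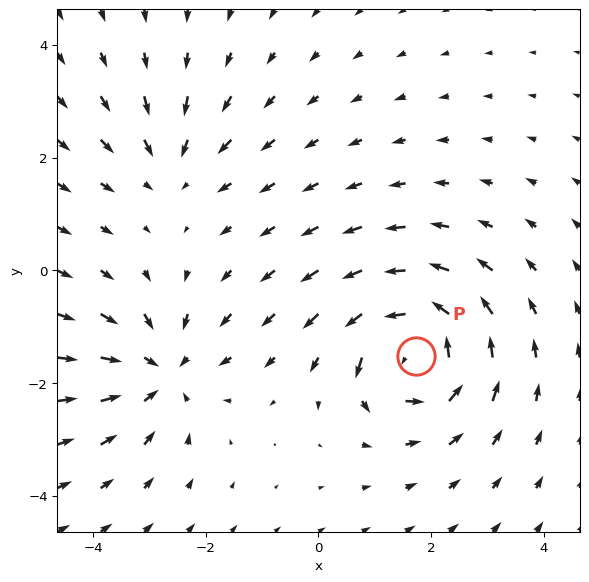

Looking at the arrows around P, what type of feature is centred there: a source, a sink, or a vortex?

At P (1.7, -1.5) the arrows circulate counterclockwise. Divergence ≈0, curl about +7 — near-zero divergence with nonzero curl is a vortex.

vortex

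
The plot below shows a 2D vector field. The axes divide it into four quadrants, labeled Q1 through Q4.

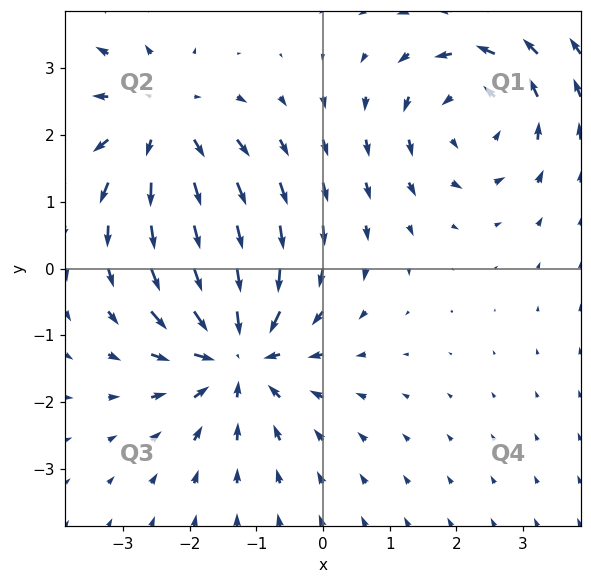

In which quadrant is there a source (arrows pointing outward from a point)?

The source sits at approximately (-2.4, 2.1), which lies in quadrant Q2. The divergence there is about +3, positive as expected for a source.

Q2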